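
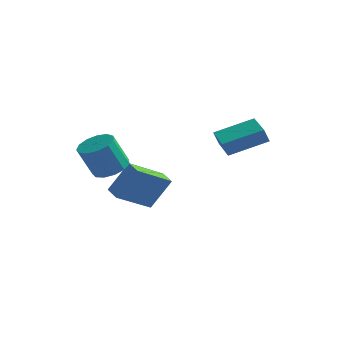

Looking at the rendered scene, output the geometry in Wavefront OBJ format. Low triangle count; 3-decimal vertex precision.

v -0.432 -0.106 -0.821
v -1.584 -1.515 0.286
v -1.106 0.538 -0.703
v -2.258 -0.871 0.403
v 0.398 0.471 0.777
v -0.754 -0.938 1.883
v -0.276 1.115 0.894
v -1.428 -0.294 2.001
v 1.836 3.025 2.39
v 1.615 2.829 3.166
v 3.506 4.096 3.138
v 3.284 3.899 3.914
v 2.736 1.681 2.306
v 2.514 1.484 3.082
v 4.405 2.751 3.054
v 4.184 2.555 3.83
v -1.906 -1.299 2.073
v -1.032 -1.224 2.411
v -1.621 -1.647 4.026
v -2.494 -1.721 3.687
v -1.251 -0.744 2.456
v -1.84 -1.167 4.071
v -1.678 -0.44 2.38
v -2.267 -0.863 3.995
v -2.177 -0.409 2.206
v -2.766 -0.831 3.821
v -2.59 -0.66 1.99
v -3.179 -1.082 3.605
v -2.786 -1.114 1.8
v -3.375 -1.536 3.415
v -2.702 -1.627 1.696
v -3.291 -2.049 3.311
v -2.366 -2.035 1.712
v -2.954 -2.457 3.327
v -1.883 -2.21 1.843
v -2.472 -2.632 3.457
v -1.407 -2.096 2.046
v -1.996 -2.518 3.661
v -1.09 -1.728 2.258
v -1.679 -2.15 3.873
f 2 4 1
f 5 2 1
f 1 4 3
f 3 5 1
f 2 8 4
f 6 2 5
f 6 8 2
f 4 8 3
f 7 5 3
f 3 8 7
f 7 6 5
f 8 6 7
f 10 12 9
f 13 10 9
f 9 12 11
f 11 13 9
f 10 16 12
f 14 10 13
f 14 16 10
f 12 16 11
f 15 13 11
f 11 16 15
f 15 14 13
f 16 14 15
f 18 17 21
f 18 21 19
f 19 21 22
f 19 22 20
f 21 17 23
f 21 23 22
f 22 23 24
f 22 24 20
f 23 17 25
f 23 25 24
f 24 25 26
f 24 26 20
f 25 17 27
f 25 27 26
f 26 27 28
f 26 28 20
f 27 17 29
f 27 29 28
f 28 29 30
f 28 30 20
f 29 17 31
f 29 31 30
f 30 31 32
f 30 32 20
f 31 17 33
f 31 33 32
f 32 33 34
f 32 34 20
f 33 17 35
f 33 35 34
f 34 35 36
f 34 36 20
f 35 17 37
f 35 37 36
f 36 37 38
f 36 38 20
f 37 17 39
f 37 39 38
f 38 39 40
f 38 40 20
f 39 17 18
f 39 18 40
f 40 18 19
f 40 19 20



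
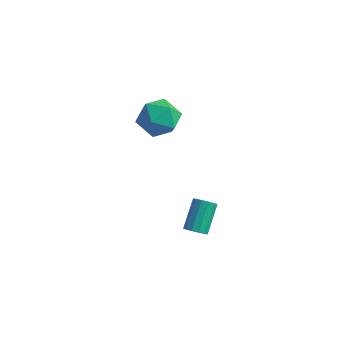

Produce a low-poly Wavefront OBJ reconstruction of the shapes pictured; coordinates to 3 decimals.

v 1.546 -3.413 -3.579
v 1.961 -3.053 -3.866
v 1.669 -1.746 -2.648
v 1.254 -2.107 -2.361
v 1.652 -2.984 -4.014
v 1.36 -1.678 -2.796
v 1.31 -3.052 -4.024
v 1.017 -1.745 -2.806
v 1.042 -3.234 -3.892
v 0.75 -1.927 -2.674
v 0.935 -3.473 -3.662
v 0.642 -2.167 -2.444
v 1.021 -3.693 -3.405
v 0.729 -2.387 -2.187
v 1.275 -3.825 -3.203
v 0.982 -2.518 -1.985
v 1.614 -3.825 -3.121
v 1.322 -2.519 -1.903
v 1.932 -3.695 -3.184
v 1.64 -2.389 -1.966
v 2.128 -3.475 -3.373
v 1.835 -2.169 -2.155
v 2.139 -3.236 -3.627
v 1.846 -1.929 -2.409
v -1.524 -1.546 3.843
v -0.484 -1.571 3.207
v -2.036 -3.289 3.073
v -0.996 -3.314 2.437
v -0.972 -3.431 3.651
v -0.656 -2.353 4.127
v -1.864 -2.507 2.153
v -1.548 -1.429 2.629
v -0.694 -2.165 2.163
v -0.142 -2.736 3.089
v -2.378 -2.124 3.191
v -1.826 -2.695 4.117
f 2 1 5
f 2 5 3
f 3 5 6
f 3 6 4
f 5 1 7
f 5 7 6
f 6 7 8
f 6 8 4
f 7 1 9
f 7 9 8
f 8 9 10
f 8 10 4
f 9 1 11
f 9 11 10
f 10 11 12
f 10 12 4
f 11 1 13
f 11 13 12
f 12 13 14
f 12 14 4
f 13 1 15
f 13 15 14
f 14 15 16
f 14 16 4
f 15 1 17
f 15 17 16
f 16 17 18
f 16 18 4
f 17 1 19
f 17 19 18
f 18 19 20
f 18 20 4
f 19 1 21
f 19 21 20
f 20 21 22
f 20 22 4
f 21 1 23
f 21 23 22
f 22 23 24
f 22 24 4
f 23 1 2
f 23 2 24
f 24 2 3
f 24 3 4
f 25 36 30
f 25 30 26
f 25 26 32
f 25 32 35
f 25 35 36
f 26 30 34
f 30 36 29
f 36 35 27
f 35 32 31
f 32 26 33
f 28 34 29
f 28 29 27
f 28 27 31
f 28 31 33
f 28 33 34
f 29 34 30
f 27 29 36
f 31 27 35
f 33 31 32
f 34 33 26



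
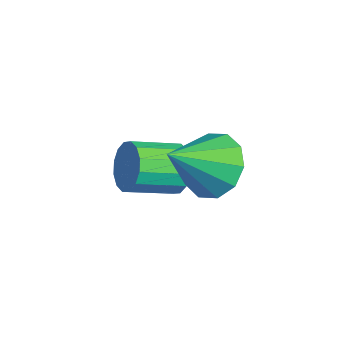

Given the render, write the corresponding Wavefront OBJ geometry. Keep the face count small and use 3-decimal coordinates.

v 2.972 3.376 0.761
v 3.809 3.812 1.243
v 2.948 1.944 2.099
v 3.268 4.068 1.508
v 2.613 4.06 1.487
v 2.095 3.791 1.189
v 1.913 3.363 0.728
v 2.135 2.94 0.279
v 2.676 2.684 0.015
v 3.331 2.693 0.035
v 3.849 2.962 0.333
v 4.031 3.39 0.795
v 0.697 3.667 -1.721
v 1.137 3.844 -1.028
v 0.763 2.409 -0.426
v 0.323 2.233 -1.119
v 0.734 3.984 -0.944
v 0.36 2.549 -0.342
v 0.321 4.039 -1.068
v -0.053 2.605 -0.466
v 0.009 3.995 -1.368
v -0.365 2.561 -0.766
v -0.119 3.863 -1.762
v -0.493 2.428 -1.16
v -0.028 3.678 -2.145
v -0.402 2.244 -1.543
v 0.257 3.491 -2.414
v -0.117 2.056 -1.812
v 0.66 3.351 -2.498
v 0.286 1.916 -1.896
v 1.073 3.295 -2.374
v 0.699 1.861 -1.772
v 1.385 3.339 -2.074
v 1.011 1.905 -1.472
v 1.513 3.472 -1.68
v 1.139 2.037 -1.078
v 1.422 3.656 -1.297
v 1.048 2.222 -0.695
f 2 1 4
f 2 4 3
f 4 1 5
f 4 5 3
f 5 1 6
f 5 6 3
f 6 1 7
f 6 7 3
f 7 1 8
f 7 8 3
f 8 1 9
f 8 9 3
f 9 1 10
f 9 10 3
f 10 1 11
f 10 11 3
f 11 1 12
f 11 12 3
f 12 1 2
f 12 2 3
f 14 13 17
f 14 17 15
f 15 17 18
f 15 18 16
f 17 13 19
f 17 19 18
f 18 19 20
f 18 20 16
f 19 13 21
f 19 21 20
f 20 21 22
f 20 22 16
f 21 13 23
f 21 23 22
f 22 23 24
f 22 24 16
f 23 13 25
f 23 25 24
f 24 25 26
f 24 26 16
f 25 13 27
f 25 27 26
f 26 27 28
f 26 28 16
f 27 13 29
f 27 29 28
f 28 29 30
f 28 30 16
f 29 13 31
f 29 31 30
f 30 31 32
f 30 32 16
f 31 13 33
f 31 33 32
f 32 33 34
f 32 34 16
f 33 13 35
f 33 35 34
f 34 35 36
f 34 36 16
f 35 13 37
f 35 37 36
f 36 37 38
f 36 38 16
f 37 13 14
f 37 14 38
f 38 14 15
f 38 15 16



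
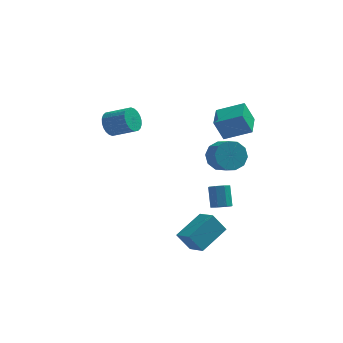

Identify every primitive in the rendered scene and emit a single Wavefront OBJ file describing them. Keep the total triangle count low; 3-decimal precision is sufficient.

v -0.604 -2.555 -3.089
v 0.087 -3.476 -2.553
v 0.608 -1.202 -2.326
v 1.299 -2.123 -1.79
v 0.121 -2.617 -4.13
v 0.812 -3.538 -3.594
v 1.333 -1.264 -3.367
v 2.024 -2.185 -2.831
v 1.802 -0.143 2.874
v 1.257 -0.145 4.109
v 1.919 1.402 2.928
v 1.374 1.4 4.163
v 3.306 -0.28 3.537
v 2.761 -0.282 4.772
v 3.423 1.265 3.591
v 2.878 1.263 4.826
v -4.416 3.389 1.758
v -3.977 3.727 1.14
v -2.705 3.289 1.803
v -3.144 2.951 2.422
v -3.999 3.976 1.346
v -2.727 3.538 2.009
v -4.084 4.136 1.615
v -2.812 3.698 2.278
v -4.22 4.182 1.905
v -2.947 3.744 2.569
v -4.385 4.107 2.174
v -3.113 3.669 2.837
v -4.555 3.923 2.379
v -3.283 3.485 3.042
v -4.704 3.658 2.489
v -3.432 3.219 3.152
v -4.809 3.351 2.488
v -3.537 2.913 3.151
v -4.855 3.051 2.377
v -3.583 2.613 3.04
v -4.833 2.802 2.171
v -3.561 2.364 2.834
v -4.748 2.642 1.902
v -3.476 2.204 2.565
v -4.613 2.596 1.611
v -3.34 2.158 2.275
v -4.447 2.671 1.343
v -3.175 2.233 2.006
v -4.277 2.855 1.138
v -3.005 2.417 1.801
v -4.128 3.121 1.028
v -2.856 2.682 1.691
v -4.023 3.427 1.029
v -2.751 2.989 1.692
v 1.719 -0.908 2.056
v 2.385 -0.976 1.368
v 2.887 -1.8 1.936
v 2.221 -1.732 2.624
v 2.576 -0.583 1.77
v 3.078 -1.408 2.338
v 2.439 -0.314 2.281
v 2.941 -1.139 2.849
v 2.028 -0.272 2.706
v 2.53 -1.097 3.274
v 1.498 -0.473 2.883
v 2 -1.297 3.451
v 1.053 -0.84 2.744
v 1.555 -1.664 3.312
v 0.862 -1.232 2.342
v 1.364 -2.057 2.91
v 0.999 -1.501 1.831
v 1.501 -2.326 2.399
v 1.41 -1.543 1.406
v 1.912 -2.368 1.974
v 1.94 -1.343 1.229
v 2.442 -2.167 1.797
v 1.74 -1.183 -1.74
v 2.277 -0.924 -1.867
v 2.138 -0.118 -0.806
v 1.6 -0.377 -0.68
v 1.921 -0.709 -2.078
v 1.782 0.098 -1.017
v 1.458 -0.771 -2.091
v 1.319 0.036 -1.03
v 1.161 -1.075 -1.899
v 1.021 -0.268 -0.838
v 1.202 -1.442 -1.614
v 1.063 -0.636 -0.553
v 1.558 -1.658 -1.403
v 1.419 -0.851 -0.342
v 2.021 -1.596 -1.39
v 1.882 -0.789 -0.329
v 2.319 -1.292 -1.582
v 2.179 -0.485 -0.521
f 2 4 1
f 5 2 1
f 1 4 3
f 3 5 1
f 2 8 4
f 6 2 5
f 6 8 2
f 4 8 3
f 7 5 3
f 3 8 7
f 7 6 5
f 8 6 7
f 10 12 9
f 13 10 9
f 9 12 11
f 11 13 9
f 10 16 12
f 14 10 13
f 14 16 10
f 12 16 11
f 15 13 11
f 11 16 15
f 15 14 13
f 16 14 15
f 18 17 21
f 18 21 19
f 19 21 22
f 19 22 20
f 21 17 23
f 21 23 22
f 22 23 24
f 22 24 20
f 23 17 25
f 23 25 24
f 24 25 26
f 24 26 20
f 25 17 27
f 25 27 26
f 26 27 28
f 26 28 20
f 27 17 29
f 27 29 28
f 28 29 30
f 28 30 20
f 29 17 31
f 29 31 30
f 30 31 32
f 30 32 20
f 31 17 33
f 31 33 32
f 32 33 34
f 32 34 20
f 33 17 35
f 33 35 34
f 34 35 36
f 34 36 20
f 35 17 37
f 35 37 36
f 36 37 38
f 36 38 20
f 37 17 39
f 37 39 38
f 38 39 40
f 38 40 20
f 39 17 41
f 39 41 40
f 40 41 42
f 40 42 20
f 41 17 43
f 41 43 42
f 42 43 44
f 42 44 20
f 43 17 45
f 43 45 44
f 44 45 46
f 44 46 20
f 45 17 47
f 45 47 46
f 46 47 48
f 46 48 20
f 47 17 49
f 47 49 48
f 48 49 50
f 48 50 20
f 49 17 18
f 49 18 50
f 50 18 19
f 50 19 20
f 52 51 55
f 52 55 53
f 53 55 56
f 53 56 54
f 55 51 57
f 55 57 56
f 56 57 58
f 56 58 54
f 57 51 59
f 57 59 58
f 58 59 60
f 58 60 54
f 59 51 61
f 59 61 60
f 60 61 62
f 60 62 54
f 61 51 63
f 61 63 62
f 62 63 64
f 62 64 54
f 63 51 65
f 63 65 64
f 64 65 66
f 64 66 54
f 65 51 67
f 65 67 66
f 66 67 68
f 66 68 54
f 67 51 69
f 67 69 68
f 68 69 70
f 68 70 54
f 69 51 71
f 69 71 70
f 70 71 72
f 70 72 54
f 71 51 52
f 71 52 72
f 72 52 53
f 72 53 54
f 74 73 77
f 74 77 75
f 75 77 78
f 75 78 76
f 77 73 79
f 77 79 78
f 78 79 80
f 78 80 76
f 79 73 81
f 79 81 80
f 80 81 82
f 80 82 76
f 81 73 83
f 81 83 82
f 82 83 84
f 82 84 76
f 83 73 85
f 83 85 84
f 84 85 86
f 84 86 76
f 85 73 87
f 85 87 86
f 86 87 88
f 86 88 76
f 87 73 89
f 87 89 88
f 88 89 90
f 88 90 76
f 89 73 74
f 89 74 90
f 90 74 75
f 90 75 76



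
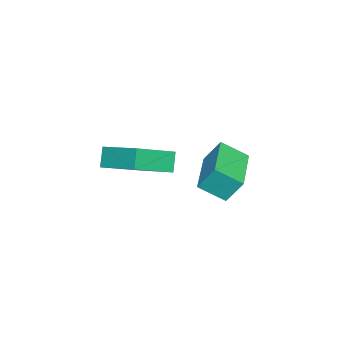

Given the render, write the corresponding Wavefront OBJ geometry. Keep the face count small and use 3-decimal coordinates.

v -0.437 -0.643 -2.281
v 0.956 -1.581 -1.481
v 0.225 0.827 -1.712
v 1.619 -0.111 -0.912
v 0.041 -0.569 -3.028
v 1.435 -1.507 -2.228
v 0.704 0.901 -2.459
v 2.097 -0.037 -1.659
v 1.162 3.123 -1.756
v 1.367 2.198 -1.14
v 1.075 3.689 -0.877
v 1.28 2.764 -0.261
v 3.22 3.536 -1.819
v 3.425 2.611 -1.203
v 3.133 4.102 -0.94
v 3.338 3.177 -0.324
f 2 4 1
f 5 2 1
f 1 4 3
f 3 5 1
f 2 8 4
f 6 2 5
f 6 8 2
f 4 8 3
f 7 5 3
f 3 8 7
f 7 6 5
f 8 6 7
f 10 12 9
f 13 10 9
f 9 12 11
f 11 13 9
f 10 16 12
f 14 10 13
f 14 16 10
f 12 16 11
f 15 13 11
f 11 16 15
f 15 14 13
f 16 14 15



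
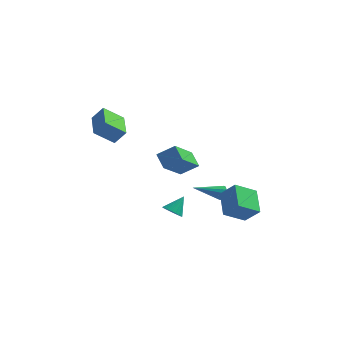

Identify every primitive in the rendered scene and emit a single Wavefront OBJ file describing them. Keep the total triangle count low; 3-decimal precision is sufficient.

v 3.152 -0.701 -3.679
v 4.059 -0.867 -2.748
v 2.532 0.662 -2.832
v 3.439 0.496 -1.902
v 4.121 0.224 -4.458
v 5.028 0.058 -3.528
v 3.501 1.587 -3.612
v 4.408 1.421 -2.681
v 2.48 1.28 -3.112
v 2.765 1.116 -2.721
v 1.06 0.34 -2.468
v 2.642 1.361 -2.635
v 2.468 1.58 -2.7
v 2.297 1.704 -2.895
v 2.185 1.693 -3.16
v 2.166 1.551 -3.409
v 2.247 1.322 -3.563
v 2.402 1.081 -3.575
v 2.582 0.902 -3.439
v 2.729 0.843 -3.199
v 2.797 0.923 -2.932
v 0.112 -0.431 -4.16
v 0.486 -0.917 -3.945
v 0.548 0.311 -3.24
v 0.649 -0.795 -4.122
v 0.72 -0.609 -4.305
v 0.685 -0.393 -4.463
v 0.551 -0.183 -4.569
v 0.341 -0.016 -4.604
v 0.092 0.079 -4.562
v -0.154 0.086 -4.451
v -0.354 0.003 -4.289
v -0.474 -0.155 -4.105
v -0.492 -0.36 -3.93
v -0.406 -0.578 -3.795
v -0.231 -0.77 -3.723
v 0.004 -0.904 -3.727
v 0.257 -0.956 -3.805
v -2.373 -2.664 1.892
v -3.348 -3.245 2.762
v -3.132 -0.987 2.163
v -4.106 -1.568 3.032
v -1.754 -2.512 2.688
v -2.728 -3.093 3.557
v -2.512 -0.835 2.958
v -3.487 -1.416 3.828
v -0.431 1.381 -1.1
v -0.823 -0.34 0.163
v 0.55 1.661 -0.413
v 0.157 -0.059 0.85
v 0.203 0.759 -1.75
v -0.19 -0.961 -0.487
v 1.183 1.04 -1.063
v 0.791 -0.681 0.2
f 2 4 1
f 5 2 1
f 1 4 3
f 3 5 1
f 2 8 4
f 6 2 5
f 6 8 2
f 4 8 3
f 7 5 3
f 3 8 7
f 7 6 5
f 8 6 7
f 10 9 12
f 10 12 11
f 12 9 13
f 12 13 11
f 13 9 14
f 13 14 11
f 14 9 15
f 14 15 11
f 15 9 16
f 15 16 11
f 16 9 17
f 16 17 11
f 17 9 18
f 17 18 11
f 18 9 19
f 18 19 11
f 19 9 20
f 19 20 11
f 20 9 21
f 20 21 11
f 21 9 10
f 21 10 11
f 23 22 25
f 23 25 24
f 25 22 26
f 25 26 24
f 26 22 27
f 26 27 24
f 27 22 28
f 27 28 24
f 28 22 29
f 28 29 24
f 29 22 30
f 29 30 24
f 30 22 31
f 30 31 24
f 31 22 32
f 31 32 24
f 32 22 33
f 32 33 24
f 33 22 34
f 33 34 24
f 34 22 35
f 34 35 24
f 35 22 36
f 35 36 24
f 36 22 37
f 36 37 24
f 37 22 38
f 37 38 24
f 38 22 23
f 38 23 24
f 40 42 39
f 43 40 39
f 39 42 41
f 41 43 39
f 40 46 42
f 44 40 43
f 44 46 40
f 42 46 41
f 45 43 41
f 41 46 45
f 45 44 43
f 46 44 45
f 48 50 47
f 51 48 47
f 47 50 49
f 49 51 47
f 48 54 50
f 52 48 51
f 52 54 48
f 50 54 49
f 53 51 49
f 49 54 53
f 53 52 51
f 54 52 53



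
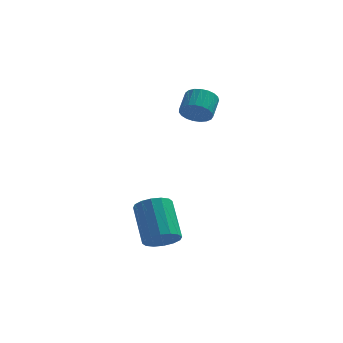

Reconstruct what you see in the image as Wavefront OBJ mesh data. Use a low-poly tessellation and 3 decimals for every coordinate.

v -0.896 0.376 0.614
v -0.369 0.022 0.995
v -0.158 0.95 1.566
v -0.684 1.304 1.186
v -0.211 0.133 0.755
v 0 1.061 1.327
v -0.171 0.287 0.492
v 0.04 1.215 1.063
v -0.257 0.456 0.249
v -0.046 1.384 0.82
v -0.453 0.611 0.07
v -0.242 1.539 0.641
v -0.726 0.725 -0.016
v -0.514 1.653 0.556
v -1.028 0.779 0.008
v -0.816 1.707 0.58
v -1.307 0.764 0.137
v -1.096 1.692 0.708
v -1.515 0.681 0.348
v -1.304 1.609 0.919
v -1.616 0.546 0.605
v -1.405 1.474 1.176
v -1.592 0.381 0.864
v -1.381 1.309 1.435
v -1.448 0.215 1.079
v -1.237 1.143 1.651
v -1.209 0.078 1.215
v -0.998 1.005 1.786
v -0.915 -0.009 1.246
v -0.704 0.919 1.818
v -0.618 -0.028 1.168
v -0.407 0.9 1.74
v -2.026 -4.466 -4.464
v -1.361 -4.638 -4.036
v -1.828 -3.185 -2.728
v -2.494 -3.014 -3.156
v -1.239 -4.348 -4.314
v -1.706 -2.896 -3.006
v -1.329 -4.091 -4.632
v -1.796 -2.638 -3.324
v -1.605 -3.933 -4.905
v -2.073 -2.481 -3.597
v -1.995 -3.919 -5.06
v -2.462 -2.466 -3.752
v -2.392 -4.051 -5.056
v -2.86 -2.599 -3.747
v -2.692 -4.295 -4.892
v -3.159 -2.842 -3.584
v -2.814 -4.584 -4.614
v -3.281 -3.132 -3.306
v -2.724 -4.842 -4.296
v -3.191 -3.389 -2.988
v -2.447 -4.999 -4.023
v -2.915 -3.547 -2.715
v -2.058 -5.014 -3.868
v -2.525 -3.561 -2.56
v -1.66 -4.881 -3.873
v -2.128 -3.429 -2.564
f 2 1 5
f 2 5 3
f 3 5 6
f 3 6 4
f 5 1 7
f 5 7 6
f 6 7 8
f 6 8 4
f 7 1 9
f 7 9 8
f 8 9 10
f 8 10 4
f 9 1 11
f 9 11 10
f 10 11 12
f 10 12 4
f 11 1 13
f 11 13 12
f 12 13 14
f 12 14 4
f 13 1 15
f 13 15 14
f 14 15 16
f 14 16 4
f 15 1 17
f 15 17 16
f 16 17 18
f 16 18 4
f 17 1 19
f 17 19 18
f 18 19 20
f 18 20 4
f 19 1 21
f 19 21 20
f 20 21 22
f 20 22 4
f 21 1 23
f 21 23 22
f 22 23 24
f 22 24 4
f 23 1 25
f 23 25 24
f 24 25 26
f 24 26 4
f 25 1 27
f 25 27 26
f 26 27 28
f 26 28 4
f 27 1 29
f 27 29 28
f 28 29 30
f 28 30 4
f 29 1 31
f 29 31 30
f 30 31 32
f 30 32 4
f 31 1 2
f 31 2 32
f 32 2 3
f 32 3 4
f 34 33 37
f 34 37 35
f 35 37 38
f 35 38 36
f 37 33 39
f 37 39 38
f 38 39 40
f 38 40 36
f 39 33 41
f 39 41 40
f 40 41 42
f 40 42 36
f 41 33 43
f 41 43 42
f 42 43 44
f 42 44 36
f 43 33 45
f 43 45 44
f 44 45 46
f 44 46 36
f 45 33 47
f 45 47 46
f 46 47 48
f 46 48 36
f 47 33 49
f 47 49 48
f 48 49 50
f 48 50 36
f 49 33 51
f 49 51 50
f 50 51 52
f 50 52 36
f 51 33 53
f 51 53 52
f 52 53 54
f 52 54 36
f 53 33 55
f 53 55 54
f 54 55 56
f 54 56 36
f 55 33 57
f 55 57 56
f 56 57 58
f 56 58 36
f 57 33 34
f 57 34 58
f 58 34 35
f 58 35 36



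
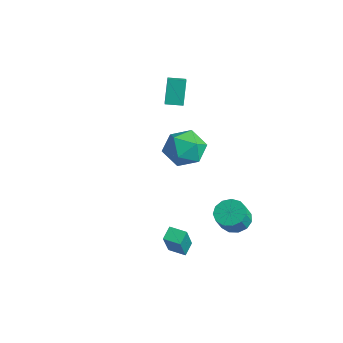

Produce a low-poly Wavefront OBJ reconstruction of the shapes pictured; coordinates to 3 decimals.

v 0.561 -1.149 1.091
v 1.722 -0.926 1.292
v 0.918 -3.054 1.148
v 2.079 -2.831 1.349
v 1.266 -2.581 2.193
v 1.045 -1.403 2.158
v 1.595 -2.577 0.282
v 1.374 -1.399 0.247
v 2.361 -1.808 0.792
v 2.157 -1.811 1.973
v 0.483 -2.169 0.467
v 0.279 -2.172 1.648
v 3.57 -4.628 -3.012
v 3.225 -4.044 -2.588
v 2.726 -3.798 -4.843
v 2.381 -3.214 -4.419
v 4.319 -4.106 -3.121
v 3.974 -3.522 -2.697
v 3.475 -3.276 -4.952
v 3.13 -2.692 -4.528
v -2.829 -0.569 1.593
v -3.365 -0.062 2.978
v -2.297 0.214 1.512
v -2.834 0.721 2.897
v -2.126 -1.001 2.023
v -2.663 -0.494 3.408
v -1.595 -0.218 1.942
v -2.131 0.289 3.327
v 3.165 -0.146 -3.778
v 3.874 -0.432 -4.17
v 4.205 -1.001 -3.154
v 3.495 -0.714 -2.762
v 3.992 -0.007 -3.969
v 4.322 -0.576 -2.954
v 3.846 0.375 -3.708
v 4.177 -0.194 -2.693
v 3.484 0.591 -3.469
v 3.815 0.022 -2.454
v 3.021 0.573 -3.328
v 3.352 0.005 -2.313
v 2.603 0.328 -3.33
v 2.934 -0.241 -2.314
v 2.364 -0.068 -3.474
v 2.695 -0.637 -2.458
v 2.379 -0.489 -3.714
v 2.709 -1.058 -2.699
v 2.643 -0.8 -3.975
v 2.974 -1.369 -2.959
v 3.073 -0.904 -4.173
v 3.404 -1.473 -3.157
v 3.532 -0.767 -4.245
v 3.863 -1.336 -3.23
f 1 12 6
f 1 6 2
f 1 2 8
f 1 8 11
f 1 11 12
f 2 6 10
f 6 12 5
f 12 11 3
f 11 8 7
f 8 2 9
f 4 10 5
f 4 5 3
f 4 3 7
f 4 7 9
f 4 9 10
f 5 10 6
f 3 5 12
f 7 3 11
f 9 7 8
f 10 9 2
f 14 16 13
f 17 14 13
f 13 16 15
f 15 17 13
f 14 20 16
f 18 14 17
f 18 20 14
f 16 20 15
f 19 17 15
f 15 20 19
f 19 18 17
f 20 18 19
f 22 24 21
f 25 22 21
f 21 24 23
f 23 25 21
f 22 28 24
f 26 22 25
f 26 28 22
f 24 28 23
f 27 25 23
f 23 28 27
f 27 26 25
f 28 26 27
f 30 29 33
f 30 33 31
f 31 33 34
f 31 34 32
f 33 29 35
f 33 35 34
f 34 35 36
f 34 36 32
f 35 29 37
f 35 37 36
f 36 37 38
f 36 38 32
f 37 29 39
f 37 39 38
f 38 39 40
f 38 40 32
f 39 29 41
f 39 41 40
f 40 41 42
f 40 42 32
f 41 29 43
f 41 43 42
f 42 43 44
f 42 44 32
f 43 29 45
f 43 45 44
f 44 45 46
f 44 46 32
f 45 29 47
f 45 47 46
f 46 47 48
f 46 48 32
f 47 29 49
f 47 49 48
f 48 49 50
f 48 50 32
f 49 29 51
f 49 51 50
f 50 51 52
f 50 52 32
f 51 29 30
f 51 30 52
f 52 30 31
f 52 31 32



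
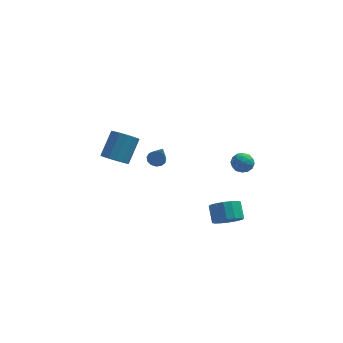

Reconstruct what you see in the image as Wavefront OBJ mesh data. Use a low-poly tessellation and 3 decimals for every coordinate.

v -2.896 0.367 1.362
v -2.296 0.587 0.865
v -1.704 1.673 2.06
v -2.304 1.453 2.558
v -2.61 0.852 0.78
v -2.018 1.938 1.975
v -3 0.987 0.851
v -2.409 2.073 2.047
v -3.363 0.955 1.059
v -2.771 2.041 2.255
v -3.6 0.766 1.348
v -3.009 1.852 2.544
v -3.649 0.47 1.641
v -3.058 1.556 2.837
v -3.496 0.147 1.86
v -2.904 1.233 3.055
v -3.182 -0.118 1.945
v -2.59 0.968 3.14
v -2.791 -0.253 1.873
v -2.2 0.833 3.069
v -2.429 -0.221 1.665
v -1.837 0.865 2.861
v -2.191 -0.032 1.376
v -1.6 1.054 2.572
v -2.142 0.264 1.083
v -1.551 1.35 2.279
v 3.078 -3.73 -0.351
v 3.41 -4.201 0.274
v 3.254 -3.382 0.975
v 2.922 -2.91 0.351
v 3.752 -3.987 0.099
v 3.596 -3.167 0.8
v 3.913 -3.703 -0.197
v 3.758 -2.884 0.505
v 3.851 -3.427 -0.533
v 3.695 -2.607 0.168
v 3.581 -3.232 -0.821
v 3.426 -2.412 -0.119
v 3.177 -3.17 -0.983
v 3.021 -2.35 -0.281
v 2.746 -3.258 -0.975
v 2.59 -2.439 -0.274
v 2.404 -3.473 -0.8
v 2.248 -2.653 -0.099
v 2.242 -3.756 -0.505
v 2.087 -2.937 0.197
v 2.305 -4.033 -0.168
v 2.149 -3.213 0.533
v 2.574 -4.228 0.119
v 2.419 -3.408 0.821
v 2.979 -4.29 0.281
v 2.823 -3.47 0.983
v -0.62 4.274 -1.814
v -0.118 4.101 -2.022
v -0.26 3.506 -0.306
v -0.066 4.388 -1.888
v -0.19 4.639 -1.73
v -0.45 4.774 -1.599
v -0.765 4.751 -1.537
v -1.033 4.576 -1.562
v -1.17 4.305 -1.667
v -1.132 4.024 -1.819
v -0.932 3.823 -1.969
v -0.632 3.765 -2.07
v -0.329 3.869 -2.09
v 3.231 -2.102 3.108
v 3.614 -1.732 3.502
v 4.106 -2.548 2.678
v 4.489 -2.178 3.072
v 4.118 -2.662 3.33
v 3.577 -2.387 3.596
v 4.143 -1.893 2.584
v 3.602 -1.618 2.85
v 4.177 -1.603 3.179
v 4.162 -2.078 3.64
v 3.558 -2.202 2.54
v 3.543 -2.677 3.001
v 3.346 -1.878 3.343
v 4.374 -2.402 2.837
v 4.156 -2.687 2.989
v 4.381 -2.469 3.221
v 3.324 -2.263 3.398
v 3.549 -2.045 3.63
v 3.845 -2.592 3.528
v 4.171 -2.235 2.55
v 4.396 -2.017 2.782
v 3.339 -1.811 2.959
v 3.564 -1.593 3.191
v 3.875 -1.688 2.652
v 3.902 -1.585 3.384
v 4.416 -1.846 3.132
v 4.213 -1.679 2.845
v 3.895 -1.517 3.001
v 3.893 -1.864 3.655
v 4.407 -2.126 3.403
v 4.189 -2.411 3.554
v 3.871 -2.249 3.71
v 4.224 -1.788 3.465
v 3.313 -2.154 2.777
v 3.827 -2.416 2.525
v 3.849 -2.031 2.47
v 3.531 -1.869 2.626
v 3.304 -2.434 3.048
v 3.818 -2.695 2.796
v 3.825 -2.763 3.179
v 3.507 -2.601 3.335
v 3.496 -2.492 2.715
f 2 1 5
f 2 5 3
f 3 5 6
f 3 6 4
f 5 1 7
f 5 7 6
f 6 7 8
f 6 8 4
f 7 1 9
f 7 9 8
f 8 9 10
f 8 10 4
f 9 1 11
f 9 11 10
f 10 11 12
f 10 12 4
f 11 1 13
f 11 13 12
f 12 13 14
f 12 14 4
f 13 1 15
f 13 15 14
f 14 15 16
f 14 16 4
f 15 1 17
f 15 17 16
f 16 17 18
f 16 18 4
f 17 1 19
f 17 19 18
f 18 19 20
f 18 20 4
f 19 1 21
f 19 21 20
f 20 21 22
f 20 22 4
f 21 1 23
f 21 23 22
f 22 23 24
f 22 24 4
f 23 1 25
f 23 25 24
f 24 25 26
f 24 26 4
f 25 1 2
f 25 2 26
f 26 2 3
f 26 3 4
f 28 27 31
f 28 31 29
f 29 31 32
f 29 32 30
f 31 27 33
f 31 33 32
f 32 33 34
f 32 34 30
f 33 27 35
f 33 35 34
f 34 35 36
f 34 36 30
f 35 27 37
f 35 37 36
f 36 37 38
f 36 38 30
f 37 27 39
f 37 39 38
f 38 39 40
f 38 40 30
f 39 27 41
f 39 41 40
f 40 41 42
f 40 42 30
f 41 27 43
f 41 43 42
f 42 43 44
f 42 44 30
f 43 27 45
f 43 45 44
f 44 45 46
f 44 46 30
f 45 27 47
f 45 47 46
f 46 47 48
f 46 48 30
f 47 27 49
f 47 49 48
f 48 49 50
f 48 50 30
f 49 27 51
f 49 51 50
f 50 51 52
f 50 52 30
f 51 27 28
f 51 28 52
f 52 28 29
f 52 29 30
f 54 53 56
f 54 56 55
f 56 53 57
f 56 57 55
f 57 53 58
f 57 58 55
f 58 53 59
f 58 59 55
f 59 53 60
f 59 60 55
f 60 53 61
f 60 61 55
f 61 53 62
f 61 62 55
f 62 53 63
f 62 63 55
f 63 53 64
f 63 64 55
f 64 53 65
f 64 65 55
f 65 53 54
f 65 54 55
f 66 103 82
f 103 77 106
f 82 106 71
f 103 106 82
f 66 82 78
f 82 71 83
f 78 83 67
f 82 83 78
f 66 78 87
f 78 67 88
f 87 88 73
f 78 88 87
f 66 87 99
f 87 73 102
f 99 102 76
f 87 102 99
f 66 99 103
f 99 76 107
f 103 107 77
f 99 107 103
f 67 83 94
f 83 71 97
f 94 97 75
f 83 97 94
f 71 106 84
f 106 77 105
f 84 105 70
f 106 105 84
f 77 107 104
f 107 76 100
f 104 100 68
f 107 100 104
f 76 102 101
f 102 73 89
f 101 89 72
f 102 89 101
f 73 88 93
f 88 67 90
f 93 90 74
f 88 90 93
f 69 95 81
f 95 75 96
f 81 96 70
f 95 96 81
f 69 81 79
f 81 70 80
f 79 80 68
f 81 80 79
f 69 79 86
f 79 68 85
f 86 85 72
f 79 85 86
f 69 86 91
f 86 72 92
f 91 92 74
f 86 92 91
f 69 91 95
f 91 74 98
f 95 98 75
f 91 98 95
f 70 96 84
f 96 75 97
f 84 97 71
f 96 97 84
f 68 80 104
f 80 70 105
f 104 105 77
f 80 105 104
f 72 85 101
f 85 68 100
f 101 100 76
f 85 100 101
f 74 92 93
f 92 72 89
f 93 89 73
f 92 89 93
f 75 98 94
f 98 74 90
f 94 90 67
f 98 90 94



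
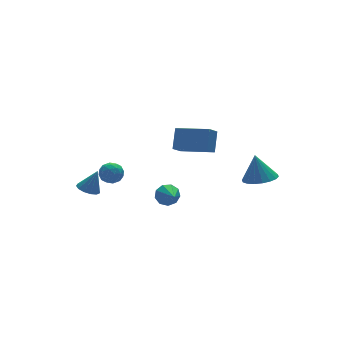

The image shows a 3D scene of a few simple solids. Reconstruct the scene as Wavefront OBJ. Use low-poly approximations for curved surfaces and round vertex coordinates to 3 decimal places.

v 3.561 -3.115 -0.875
v 4.279 -2.501 -1.047
v 3.499 -2.625 0.615
v 3.932 -2.269 -1.138
v 3.511 -2.205 -1.176
v 3.101 -2.32 -1.155
v 2.781 -2.594 -1.079
v 2.616 -2.97 -0.962
v 2.638 -3.375 -0.828
v 2.843 -3.728 -0.703
v 3.19 -3.961 -0.613
v 3.61 -4.025 -0.574
v 4.021 -3.909 -0.595
v 4.341 -3.636 -0.671
v 4.506 -3.26 -0.788
v 4.484 -2.855 -0.922
v -2.852 4.022 -3.995
v -2.281 4.322 -4.238
v -2.288 3.978 -2.725
v -2.515 4.61 -4.124
v -2.857 4.712 -3.968
v -3.197 4.595 -3.821
v -3.428 4.295 -3.729
v -3.476 3.91 -3.721
v -3.326 3.56 -3.8
v -3.026 3.357 -3.941
v -2.67 3.365 -4.099
v -2.373 3.582 -4.223
v -2.228 3.939 -4.276
v 0.683 1.638 -4.175
v 1.024 1.28 -4.685
v 0.417 0.342 -3.445
v 1.336 1.412 -4.337
v 1.343 1.649 -3.913
v 1.041 1.881 -3.612
v 0.571 1.999 -3.574
v 0.154 1.948 -3.817
v -0.016 1.752 -4.227
v 0.141 1.502 -4.613
v 0.552 1.316 -4.794
v 1.563 -1.877 1.004
v 0.927 -2.217 1.575
v 0.386 -0.38 0.583
v -0.25 -0.72 1.153
v 2.09 -1.18 2.007
v 1.454 -1.52 2.577
v 0.913 0.317 1.585
v 0.277 -0.023 2.156
v -2.563 3.131 -1.962
v -1.908 3.441 -1.935
v -2.132 2.279 -2.645
v -1.477 2.589 -2.618
v -1.757 2.28 -2.024
v -2.023 2.807 -1.602
v -2.017 2.913 -2.978
v -2.283 3.44 -2.556
v -1.57 3.306 -2.563
v -1.409 2.915 -1.973
v -2.631 2.805 -2.607
v -2.47 2.414 -2.017
v -2.273 3.361 -1.889
v -1.767 2.359 -2.691
v -1.931 2.178 -2.342
v -1.546 2.36 -2.326
v -2.341 2.988 -1.693
v -1.956 3.17 -1.677
v -1.867 2.488 -1.729
v -2.084 2.55 -2.903
v -1.699 2.732 -2.887
v -2.494 3.36 -2.254
v -2.109 3.542 -2.238
v -2.173 3.232 -2.851
v -1.69 3.464 -2.242
v -1.436 2.963 -2.643
v -1.754 3.153 -2.855
v -1.91 3.463 -2.607
v -1.595 3.234 -1.895
v -1.342 2.733 -2.297
v -1.506 2.552 -1.948
v -1.663 2.861 -1.7
v -1.397 3.155 -2.264
v -2.698 2.987 -2.283
v -2.445 2.486 -2.685
v -2.377 2.859 -2.88
v -2.534 3.168 -2.632
v -2.604 2.757 -1.937
v -2.35 2.256 -2.338
v -2.13 2.257 -1.973
v -2.286 2.567 -1.725
v -2.643 2.565 -2.316
f 2 1 4
f 2 4 3
f 4 1 5
f 4 5 3
f 5 1 6
f 5 6 3
f 6 1 7
f 6 7 3
f 7 1 8
f 7 8 3
f 8 1 9
f 8 9 3
f 9 1 10
f 9 10 3
f 10 1 11
f 10 11 3
f 11 1 12
f 11 12 3
f 12 1 13
f 12 13 3
f 13 1 14
f 13 14 3
f 14 1 15
f 14 15 3
f 15 1 16
f 15 16 3
f 16 1 2
f 16 2 3
f 18 17 20
f 18 20 19
f 20 17 21
f 20 21 19
f 21 17 22
f 21 22 19
f 22 17 23
f 22 23 19
f 23 17 24
f 23 24 19
f 24 17 25
f 24 25 19
f 25 17 26
f 25 26 19
f 26 17 27
f 26 27 19
f 27 17 28
f 27 28 19
f 28 17 29
f 28 29 19
f 29 17 18
f 29 18 19
f 31 30 33
f 31 33 32
f 33 30 34
f 33 34 32
f 34 30 35
f 34 35 32
f 35 30 36
f 35 36 32
f 36 30 37
f 36 37 32
f 37 30 38
f 37 38 32
f 38 30 39
f 38 39 32
f 39 30 40
f 39 40 32
f 40 30 31
f 40 31 32
f 42 44 41
f 45 42 41
f 41 44 43
f 43 45 41
f 42 48 44
f 46 42 45
f 46 48 42
f 44 48 43
f 47 45 43
f 43 48 47
f 47 46 45
f 48 46 47
f 49 86 65
f 86 60 89
f 65 89 54
f 86 89 65
f 49 65 61
f 65 54 66
f 61 66 50
f 65 66 61
f 49 61 70
f 61 50 71
f 70 71 56
f 61 71 70
f 49 70 82
f 70 56 85
f 82 85 59
f 70 85 82
f 49 82 86
f 82 59 90
f 86 90 60
f 82 90 86
f 50 66 77
f 66 54 80
f 77 80 58
f 66 80 77
f 54 89 67
f 89 60 88
f 67 88 53
f 89 88 67
f 60 90 87
f 90 59 83
f 87 83 51
f 90 83 87
f 59 85 84
f 85 56 72
f 84 72 55
f 85 72 84
f 56 71 76
f 71 50 73
f 76 73 57
f 71 73 76
f 52 78 64
f 78 58 79
f 64 79 53
f 78 79 64
f 52 64 62
f 64 53 63
f 62 63 51
f 64 63 62
f 52 62 69
f 62 51 68
f 69 68 55
f 62 68 69
f 52 69 74
f 69 55 75
f 74 75 57
f 69 75 74
f 52 74 78
f 74 57 81
f 78 81 58
f 74 81 78
f 53 79 67
f 79 58 80
f 67 80 54
f 79 80 67
f 51 63 87
f 63 53 88
f 87 88 60
f 63 88 87
f 55 68 84
f 68 51 83
f 84 83 59
f 68 83 84
f 57 75 76
f 75 55 72
f 76 72 56
f 75 72 76
f 58 81 77
f 81 57 73
f 77 73 50
f 81 73 77



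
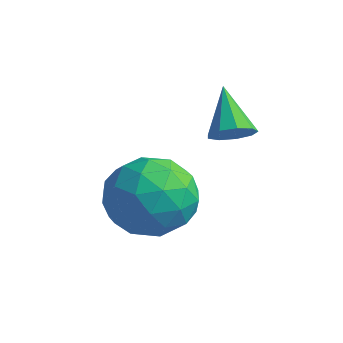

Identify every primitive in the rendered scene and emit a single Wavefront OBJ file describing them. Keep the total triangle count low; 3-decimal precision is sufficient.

v -0.307 2.572 3.265
v 0.064 2.351 3.71
v -1.213 3.168 4.315
v 0.189 2.74 3.597
v 0.082 3.051 3.329
v -0.207 3.138 3.031
v -0.542 2.96 2.842
v -0.768 2.6 2.851
v -0.777 2.228 3.054
v -0.567 2.017 3.355
v -0.235 2.065 3.614
v -1.799 0.865 2.209
v -1.227 1.256 1.192
v -0.373 -0.496 2.488
v 0.199 -0.105 1.471
v 0.159 0.614 2.469
v -0.723 1.454 2.297
v -0.877 -0.694 1.383
v -1.759 0.146 1.211
v -0.658 0.292 0.682
v -0.017 1.1 1.353
v -1.583 -0.34 2.327
v -0.942 0.468 2.998
v -1.638 1.18 1.676
v 0.038 -0.42 2.004
v 0.015 0.002 2.59
v 0.351 0.232 1.992
v -1.342 1.297 2.325
v -1.006 1.526 1.728
v -0.191 1.149 2.478
v -0.594 -0.766 1.952
v -0.258 -0.537 1.355
v -1.951 0.528 1.688
v -1.615 0.758 1.09
v -1.409 -0.389 1.202
v -0.968 0.843 0.779
v -0.129 0.043 0.942
v -0.762 -0.303 0.891
v -1.28 0.191 0.79
v -0.591 1.318 1.173
v 0.247 0.518 1.336
v 0.224 0.941 1.923
v -0.295 1.435 1.822
v -0.257 0.752 0.873
v -1.847 0.242 2.344
v -1.009 -0.558 2.507
v -1.305 -0.675 1.858
v -1.824 -0.181 1.757
v -1.471 0.717 2.738
v -0.632 -0.083 2.901
v -0.32 0.569 2.89
v -0.838 1.063 2.789
v -1.343 0.008 2.807
f 2 1 4
f 2 4 3
f 4 1 5
f 4 5 3
f 5 1 6
f 5 6 3
f 6 1 7
f 6 7 3
f 7 1 8
f 7 8 3
f 8 1 9
f 8 9 3
f 9 1 10
f 9 10 3
f 10 1 11
f 10 11 3
f 11 1 2
f 11 2 3
f 12 49 28
f 49 23 52
f 28 52 17
f 49 52 28
f 12 28 24
f 28 17 29
f 24 29 13
f 28 29 24
f 12 24 33
f 24 13 34
f 33 34 19
f 24 34 33
f 12 33 45
f 33 19 48
f 45 48 22
f 33 48 45
f 12 45 49
f 45 22 53
f 49 53 23
f 45 53 49
f 13 29 40
f 29 17 43
f 40 43 21
f 29 43 40
f 17 52 30
f 52 23 51
f 30 51 16
f 52 51 30
f 23 53 50
f 53 22 46
f 50 46 14
f 53 46 50
f 22 48 47
f 48 19 35
f 47 35 18
f 48 35 47
f 19 34 39
f 34 13 36
f 39 36 20
f 34 36 39
f 15 41 27
f 41 21 42
f 27 42 16
f 41 42 27
f 15 27 25
f 27 16 26
f 25 26 14
f 27 26 25
f 15 25 32
f 25 14 31
f 32 31 18
f 25 31 32
f 15 32 37
f 32 18 38
f 37 38 20
f 32 38 37
f 15 37 41
f 37 20 44
f 41 44 21
f 37 44 41
f 16 42 30
f 42 21 43
f 30 43 17
f 42 43 30
f 14 26 50
f 26 16 51
f 50 51 23
f 26 51 50
f 18 31 47
f 31 14 46
f 47 46 22
f 31 46 47
f 20 38 39
f 38 18 35
f 39 35 19
f 38 35 39
f 21 44 40
f 44 20 36
f 40 36 13
f 44 36 40



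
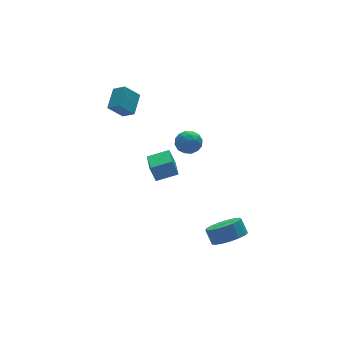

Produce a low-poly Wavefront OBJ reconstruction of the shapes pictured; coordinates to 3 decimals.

v -4.382 3.139 3.905
v -3.453 4.138 4.527
v -4.769 3.822 3.387
v -3.839 4.821 4.01
v -3.521 2.919 2.97
v -2.591 3.918 3.593
v -3.907 3.602 2.453
v -2.978 4.601 3.075
v -2.14 0.329 1.036
v -1.558 0.915 0.874
v -1.342 -0.195 2.006
v -0.76 0.391 1.844
v -1.491 0.61 2.199
v -1.985 0.933 1.599
v -0.915 -0.213 1.281
v -1.409 0.11 0.681
v -0.802 0.58 1.026
v -1.158 1.089 1.593
v -1.742 -0.369 1.287
v -2.098 0.14 1.854
v -1.919 0.668 0.87
v -0.981 0.052 2.01
v -1.411 0.181 2.219
v -1.069 0.525 2.124
v -2.17 0.679 1.296
v -1.828 1.023 1.201
v -1.789 0.844 1.98
v -1.072 -0.303 1.679
v -0.73 0.041 1.584
v -1.831 0.195 0.756
v -1.489 0.539 0.661
v -1.111 -0.124 0.9
v -1.133 0.816 0.864
v -0.664 0.508 1.434
v -0.755 0.152 1.103
v -1.045 0.343 0.75
v -1.342 1.115 1.197
v -0.873 0.807 1.768
v -1.303 0.935 1.976
v -1.593 1.125 1.624
v -0.897 0.918 1.287
v -2.027 -0.087 1.112
v -1.558 -0.395 1.683
v -1.307 -0.405 1.256
v -1.597 -0.215 0.904
v -2.236 0.212 1.446
v -1.767 -0.096 2.016
v -1.855 0.377 2.13
v -2.145 0.568 1.777
v -2.003 -0.198 1.593
v -2.248 2.752 -3.53
v -2.509 3.034 -2.457
v -1.637 4.159 -3.752
v -1.898 4.442 -2.679
v -1.002 2.278 -3.101
v -1.263 2.561 -2.028
v -0.391 3.686 -3.323
v -0.652 3.968 -2.25
v -1.08 -3.647 -4.325
v 0.006 -3.657 -4.238
v -0.053 -3.023 -3.428
v -1.14 -3.013 -3.515
v -0.09 -3.256 -4.558
v -0.149 -2.623 -3.748
v -0.413 -2.945 -4.825
v -0.472 -2.312 -4.015
v -0.889 -2.795 -4.977
v -0.948 -2.161 -4.168
v -1.408 -2.84 -4.98
v -1.468 -2.206 -4.17
v -1.853 -3.07 -4.833
v -1.912 -2.436 -4.023
v -2.121 -3.432 -4.569
v -2.18 -2.798 -3.759
v -2.15 -3.843 -4.25
v -2.209 -3.209 -3.44
v -1.934 -4.209 -3.947
v -1.993 -3.576 -3.137
v -1.523 -4.447 -3.731
v -1.582 -3.813 -2.921
v -1.01 -4.501 -3.651
v -1.069 -3.867 -2.842
v -0.514 -4.36 -3.726
v -0.573 -3.726 -2.916
v -0.147 -4.055 -3.937
v -0.206 -3.421 -3.128
f 2 4 1
f 5 2 1
f 1 4 3
f 3 5 1
f 2 8 4
f 6 2 5
f 6 8 2
f 4 8 3
f 7 5 3
f 3 8 7
f 7 6 5
f 8 6 7
f 9 46 25
f 46 20 49
f 25 49 14
f 46 49 25
f 9 25 21
f 25 14 26
f 21 26 10
f 25 26 21
f 9 21 30
f 21 10 31
f 30 31 16
f 21 31 30
f 9 30 42
f 30 16 45
f 42 45 19
f 30 45 42
f 9 42 46
f 42 19 50
f 46 50 20
f 42 50 46
f 10 26 37
f 26 14 40
f 37 40 18
f 26 40 37
f 14 49 27
f 49 20 48
f 27 48 13
f 49 48 27
f 20 50 47
f 50 19 43
f 47 43 11
f 50 43 47
f 19 45 44
f 45 16 32
f 44 32 15
f 45 32 44
f 16 31 36
f 31 10 33
f 36 33 17
f 31 33 36
f 12 38 24
f 38 18 39
f 24 39 13
f 38 39 24
f 12 24 22
f 24 13 23
f 22 23 11
f 24 23 22
f 12 22 29
f 22 11 28
f 29 28 15
f 22 28 29
f 12 29 34
f 29 15 35
f 34 35 17
f 29 35 34
f 12 34 38
f 34 17 41
f 38 41 18
f 34 41 38
f 13 39 27
f 39 18 40
f 27 40 14
f 39 40 27
f 11 23 47
f 23 13 48
f 47 48 20
f 23 48 47
f 15 28 44
f 28 11 43
f 44 43 19
f 28 43 44
f 17 35 36
f 35 15 32
f 36 32 16
f 35 32 36
f 18 41 37
f 41 17 33
f 37 33 10
f 41 33 37
f 52 54 51
f 55 52 51
f 51 54 53
f 53 55 51
f 52 58 54
f 56 52 55
f 56 58 52
f 54 58 53
f 57 55 53
f 53 58 57
f 57 56 55
f 58 56 57
f 60 59 63
f 60 63 61
f 61 63 64
f 61 64 62
f 63 59 65
f 63 65 64
f 64 65 66
f 64 66 62
f 65 59 67
f 65 67 66
f 66 67 68
f 66 68 62
f 67 59 69
f 67 69 68
f 68 69 70
f 68 70 62
f 69 59 71
f 69 71 70
f 70 71 72
f 70 72 62
f 71 59 73
f 71 73 72
f 72 73 74
f 72 74 62
f 73 59 75
f 73 75 74
f 74 75 76
f 74 76 62
f 75 59 77
f 75 77 76
f 76 77 78
f 76 78 62
f 77 59 79
f 77 79 78
f 78 79 80
f 78 80 62
f 79 59 81
f 79 81 80
f 80 81 82
f 80 82 62
f 81 59 83
f 81 83 82
f 82 83 84
f 82 84 62
f 83 59 85
f 83 85 84
f 84 85 86
f 84 86 62
f 85 59 60
f 85 60 86
f 86 60 61
f 86 61 62



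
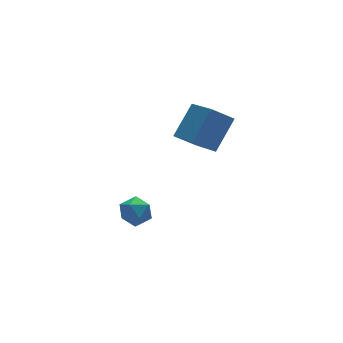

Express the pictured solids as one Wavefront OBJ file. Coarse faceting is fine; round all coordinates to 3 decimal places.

v -3.443 4.123 -3.89
v -2.836 4.498 -3.529
v -3.204 3.062 -3.191
v -2.597 3.437 -2.83
v -3.35 3.663 -2.685
v -3.497 4.319 -3.117
v -2.543 3.241 -3.603
v -2.69 3.897 -4.035
v -2.28 3.952 -3.351
v -2.779 4.213 -2.784
v -3.261 3.347 -3.936
v -3.76 3.608 -3.369
v -0.343 1.753 0.994
v -1.226 2.101 1.678
v -0.314 3.478 0.153
v -1.197 3.827 0.836
v 0.837 2.333 2.224
v -0.046 2.682 2.907
v 0.866 4.059 1.382
v -0.017 4.407 2.066
f 1 12 6
f 1 6 2
f 1 2 8
f 1 8 11
f 1 11 12
f 2 6 10
f 6 12 5
f 12 11 3
f 11 8 7
f 8 2 9
f 4 10 5
f 4 5 3
f 4 3 7
f 4 7 9
f 4 9 10
f 5 10 6
f 3 5 12
f 7 3 11
f 9 7 8
f 10 9 2
f 14 16 13
f 17 14 13
f 13 16 15
f 15 17 13
f 14 20 16
f 18 14 17
f 18 20 14
f 16 20 15
f 19 17 15
f 15 20 19
f 19 18 17
f 20 18 19



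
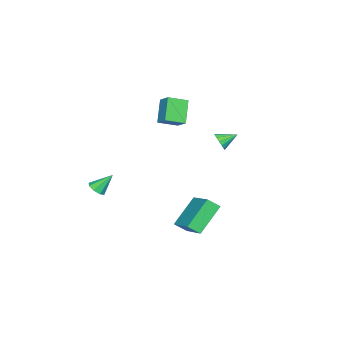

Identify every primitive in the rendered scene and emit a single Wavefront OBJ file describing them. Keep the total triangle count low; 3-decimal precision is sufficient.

v 1.04 2.572 -0.713
v 2.276 3.882 0.06
v 0.723 3.202 -1.274
v 1.96 4.511 -0.5
v 2.52 2.029 -2.16
v 3.757 3.338 -1.386
v 2.204 2.658 -2.72
v 3.44 3.968 -1.947
v 4.178 -1.811 0.628
v 4.537 -2.08 0.995
v 3.722 -1.049 1.632
v 4.722 -1.723 0.808
v 4.588 -1.417 0.515
v 4.214 -1.341 0.289
v 3.818 -1.541 0.261
v 3.633 -1.898 0.448
v 3.767 -2.204 0.74
v 4.141 -2.28 0.967
v -3.772 -1.509 3.978
v -3.236 -0.793 4.547
v -4.56 -0.58 3.553
v -4.023 0.136 4.122
v -2.737 -1.236 2.658
v -2.2 -0.52 3.227
v -3.524 -0.307 2.233
v -2.988 0.409 2.802
v -1.663 2.992 2.433
v -1.307 2.957 2.94
v -2.257 3.828 2.907
v -1.16 3.17 2.749
v -1.148 3.334 2.474
v -1.274 3.407 2.188
v -1.504 3.368 1.967
v -1.777 3.229 1.872
v -2.019 3.026 1.927
v -2.166 2.814 2.117
v -2.178 2.649 2.393
v -2.053 2.576 2.679
v -1.823 2.615 2.899
v -1.55 2.754 2.995
f 2 4 1
f 5 2 1
f 1 4 3
f 3 5 1
f 2 8 4
f 6 2 5
f 6 8 2
f 4 8 3
f 7 5 3
f 3 8 7
f 7 6 5
f 8 6 7
f 10 9 12
f 10 12 11
f 12 9 13
f 12 13 11
f 13 9 14
f 13 14 11
f 14 9 15
f 14 15 11
f 15 9 16
f 15 16 11
f 16 9 17
f 16 17 11
f 17 9 18
f 17 18 11
f 18 9 10
f 18 10 11
f 20 22 19
f 23 20 19
f 19 22 21
f 21 23 19
f 20 26 22
f 24 20 23
f 24 26 20
f 22 26 21
f 25 23 21
f 21 26 25
f 25 24 23
f 26 24 25
f 28 27 30
f 28 30 29
f 30 27 31
f 30 31 29
f 31 27 32
f 31 32 29
f 32 27 33
f 32 33 29
f 33 27 34
f 33 34 29
f 34 27 35
f 34 35 29
f 35 27 36
f 35 36 29
f 36 27 37
f 36 37 29
f 37 27 38
f 37 38 29
f 38 27 39
f 38 39 29
f 39 27 40
f 39 40 29
f 40 27 28
f 40 28 29



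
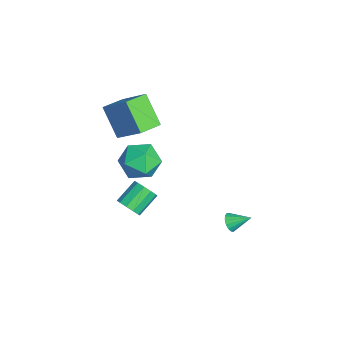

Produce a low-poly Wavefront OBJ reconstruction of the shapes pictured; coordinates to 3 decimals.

v 1.331 2.538 -2.106
v 1.761 2.257 -1.837
v 1.629 3.562 -1.514
v 1.88 2.356 -2.068
v 1.873 2.496 -2.307
v 1.742 2.646 -2.5
v 1.516 2.771 -2.603
v 1.248 2.843 -2.592
v 0.999 2.845 -2.47
v 0.826 2.776 -2.264
v 0.768 2.653 -2.022
v 0.84 2.504 -1.799
v 1.023 2.362 -1.646
v 1.277 2.261 -1.599
v 1.544 2.223 -1.668
v -4.319 -3.494 2.841
v -3.166 -2.354 4.207
v -5.172 -2.39 2.64
v -4.019 -1.25 4.006
v -3.121 -2.85 1.294
v -1.968 -1.71 2.66
v -3.974 -1.746 1.093
v -2.821 -0.606 2.459
v 0.277 -2.243 3.521
v 0.752 -1.435 4.252
v 2.028 -2.665 2.848
v 2.503 -1.857 3.579
v 2.03 -2.853 4.021
v 0.948 -2.593 4.437
v 1.832 -1.507 2.663
v 0.75 -1.247 3.079
v 1.713 -0.981 3.721
v 1.836 -1.812 4.561
v 0.944 -2.288 2.539
v 1.067 -3.119 3.379
v -1.755 -2.445 -3.468
v -1.302 -2.582 -2.874
v -2.092 -1.573 -2.038
v -2.545 -1.435 -2.632
v -1.114 -2.23 -3.121
v -1.903 -1.221 -2.285
v -1.171 -1.96 -3.501
v -1.96 -0.951 -2.665
v -1.451 -1.875 -3.868
v -2.24 -0.866 -3.033
v -1.847 -2.007 -4.083
v -2.637 -0.998 -3.247
v -2.208 -2.307 -4.062
v -2.998 -1.298 -3.226
v -2.397 -2.659 -3.815
v -3.186 -1.65 -2.979
v -2.34 -2.929 -3.435
v -3.129 -1.92 -2.599
v -2.06 -3.014 -3.067
v -2.849 -2.005 -2.232
v -1.663 -2.882 -2.853
v -2.453 -1.873 -2.017
f 2 1 4
f 2 4 3
f 4 1 5
f 4 5 3
f 5 1 6
f 5 6 3
f 6 1 7
f 6 7 3
f 7 1 8
f 7 8 3
f 8 1 9
f 8 9 3
f 9 1 10
f 9 10 3
f 10 1 11
f 10 11 3
f 11 1 12
f 11 12 3
f 12 1 13
f 12 13 3
f 13 1 14
f 13 14 3
f 14 1 15
f 14 15 3
f 15 1 2
f 15 2 3
f 17 19 16
f 20 17 16
f 16 19 18
f 18 20 16
f 17 23 19
f 21 17 20
f 21 23 17
f 19 23 18
f 22 20 18
f 18 23 22
f 22 21 20
f 23 21 22
f 24 35 29
f 24 29 25
f 24 25 31
f 24 31 34
f 24 34 35
f 25 29 33
f 29 35 28
f 35 34 26
f 34 31 30
f 31 25 32
f 27 33 28
f 27 28 26
f 27 26 30
f 27 30 32
f 27 32 33
f 28 33 29
f 26 28 35
f 30 26 34
f 32 30 31
f 33 32 25
f 37 36 40
f 37 40 38
f 38 40 41
f 38 41 39
f 40 36 42
f 40 42 41
f 41 42 43
f 41 43 39
f 42 36 44
f 42 44 43
f 43 44 45
f 43 45 39
f 44 36 46
f 44 46 45
f 45 46 47
f 45 47 39
f 46 36 48
f 46 48 47
f 47 48 49
f 47 49 39
f 48 36 50
f 48 50 49
f 49 50 51
f 49 51 39
f 50 36 52
f 50 52 51
f 51 52 53
f 51 53 39
f 52 36 54
f 52 54 53
f 53 54 55
f 53 55 39
f 54 36 56
f 54 56 55
f 55 56 57
f 55 57 39
f 56 36 37
f 56 37 57
f 57 37 38
f 57 38 39



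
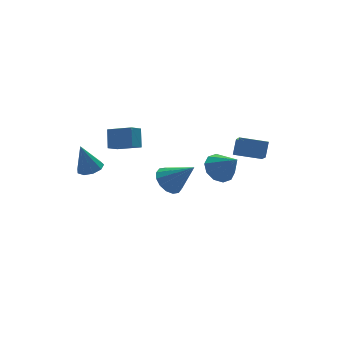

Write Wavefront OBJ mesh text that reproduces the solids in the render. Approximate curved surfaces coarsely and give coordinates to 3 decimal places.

v 0.699 0.502 -2.284
v 1.521 0.592 -2.792
v 1.721 -0.522 -0.816
v 1.505 0.998 -2.498
v 1.274 1.272 -2.146
v 0.888 1.339 -1.831
v 0.453 1.182 -1.637
v 0.083 0.843 -1.617
v -0.122 0.412 -1.775
v -0.106 0.006 -2.069
v 0.125 -0.268 -2.421
v 0.511 -0.335 -2.736
v 0.946 -0.178 -2.93
v 1.316 0.161 -2.95
v -2.302 -1.165 2.735
v -1.964 -0.412 3.634
v -3.222 -0.099 2.189
v -2.884 0.654 3.087
v -1.596 -0.834 2.193
v -1.258 -0.081 3.091
v -2.516 0.232 1.646
v -2.178 0.985 2.545
v 3.583 0.007 -1.894
v 4.303 0.659 -1.616
v 4.077 -1.087 -0.606
v 3.784 0.798 -1.298
v 3.188 0.635 -1.209
v 2.743 0.232 -1.381
v 2.619 -0.257 -1.749
v 2.864 -0.645 -2.172
v 3.383 -0.784 -2.489
v 3.979 -0.621 -2.579
v 4.424 -0.218 -2.407
v 4.547 0.271 -2.039
v -3.555 1.498 -0.401
v -2.866 1.232 -0.184
v -3.965 1.822 1.301
v -2.839 1.75 -0.277
v -3.147 2.15 -0.427
v -3.647 2.244 -0.565
v -4.103 1.989 -0.626
v -4.304 1.504 -0.582
v -4.154 1.016 -0.453
v -3.724 0.753 -0.299
v -3.215 0.839 -0.193
v 4.211 -3.52 1.064
v 3.576 -4.983 2.399
v 2.891 -2.71 1.325
v 2.257 -4.173 2.66
v 4.663 -3.027 1.82
v 4.029 -4.49 3.155
v 3.344 -2.217 2.081
v 2.709 -3.68 3.416
f 2 1 4
f 2 4 3
f 4 1 5
f 4 5 3
f 5 1 6
f 5 6 3
f 6 1 7
f 6 7 3
f 7 1 8
f 7 8 3
f 8 1 9
f 8 9 3
f 9 1 10
f 9 10 3
f 10 1 11
f 10 11 3
f 11 1 12
f 11 12 3
f 12 1 13
f 12 13 3
f 13 1 14
f 13 14 3
f 14 1 2
f 14 2 3
f 16 18 15
f 19 16 15
f 15 18 17
f 17 19 15
f 16 22 18
f 20 16 19
f 20 22 16
f 18 22 17
f 21 19 17
f 17 22 21
f 21 20 19
f 22 20 21
f 24 23 26
f 24 26 25
f 26 23 27
f 26 27 25
f 27 23 28
f 27 28 25
f 28 23 29
f 28 29 25
f 29 23 30
f 29 30 25
f 30 23 31
f 30 31 25
f 31 23 32
f 31 32 25
f 32 23 33
f 32 33 25
f 33 23 34
f 33 34 25
f 34 23 24
f 34 24 25
f 36 35 38
f 36 38 37
f 38 35 39
f 38 39 37
f 39 35 40
f 39 40 37
f 40 35 41
f 40 41 37
f 41 35 42
f 41 42 37
f 42 35 43
f 42 43 37
f 43 35 44
f 43 44 37
f 44 35 45
f 44 45 37
f 45 35 36
f 45 36 37
f 47 49 46
f 50 47 46
f 46 49 48
f 48 50 46
f 47 53 49
f 51 47 50
f 51 53 47
f 49 53 48
f 52 50 48
f 48 53 52
f 52 51 50
f 53 51 52



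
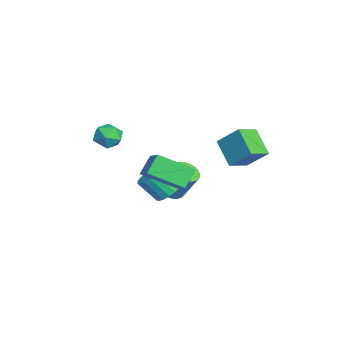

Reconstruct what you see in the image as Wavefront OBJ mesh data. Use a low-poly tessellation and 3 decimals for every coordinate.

v 0.987 -0.545 -2.546
v 1.819 -0.594 -2.378
v 1.525 -1.564 -1.206
v 0.693 -1.515 -1.374
v 1.692 -0.281 -2.151
v 1.398 -1.251 -0.979
v 1.404 -0.029 -2.015
v 1.109 -0.999 -0.842
v 1.02 0.105 -2
v 0.726 -0.864 -0.827
v 0.629 0.091 -2.111
v 0.334 -0.879 -0.938
v 0.319 -0.07 -2.321
v 0.025 -1.04 -1.148
v 0.163 -0.339 -2.583
v -0.131 -1.309 -1.41
v 0.196 -0.656 -2.836
v -0.098 -1.625 -1.664
v 0.41 -0.947 -3.023
v 0.115 -1.917 -1.851
v 0.756 -1.146 -3.101
v 0.461 -2.116 -1.928
v 1.155 -1.207 -3.052
v 0.861 -2.177 -1.879
v 1.516 -1.117 -2.887
v 1.221 -2.087 -1.714
v 1.755 -0.896 -2.644
v 1.461 -1.866 -1.471
v 2.18 -3.399 3.179
v 2.744 -3.935 2.761
v 1.236 -3.565 2.119
v 1.8 -4.101 1.701
v 1.416 -4.363 2.452
v 1.999 -4.26 3.107
v 1.981 -3.24 1.773
v 2.564 -3.137 2.428
v 2.621 -3.836 1.892
v 2.272 -4.531 2.312
v 1.708 -2.969 2.568
v 1.359 -3.664 2.988
v -2.357 -0.11 -4.395
v -1.582 -0.443 -4.505
v -1.009 0.338 -2.836
v -1.783 0.67 -2.725
v -1.548 -0.149 -4.654
v -0.975 0.632 -2.985
v -1.637 0.151 -4.764
v -1.064 0.932 -3.095
v -1.836 0.411 -4.818
v -1.262 1.192 -3.148
v -2.113 0.592 -4.807
v -1.54 1.373 -3.138
v -2.428 0.666 -4.733
v -1.855 1.447 -3.064
v -2.732 0.622 -4.608
v -2.159 1.403 -2.939
v -2.979 0.466 -4.451
v -2.406 1.247 -2.781
v -3.131 0.222 -4.284
v -2.558 1.003 -2.615
v -3.165 -0.072 -4.135
v -2.592 0.709 -2.466
v -3.076 -0.372 -4.025
v -2.503 0.409 -2.356
v -2.878 -0.632 -3.972
v -2.304 0.149 -2.302
v -2.6 -0.813 -3.982
v -2.027 -0.032 -2.313
v -2.285 -0.887 -4.056
v -1.712 -0.106 -2.387
v -1.981 -0.843 -4.181
v -1.408 -0.062 -2.512
v -1.734 -0.687 -4.339
v -1.161 0.094 -2.669
v 2.979 1.71 2.279
v 3.536 2.73 3.407
v 2.164 2.734 1.755
v 2.721 3.754 2.883
v 4.259 2.186 1.217
v 4.816 3.206 2.345
v 3.444 3.21 0.693
v 4.001 4.23 1.821
v 2.786 0.244 0.114
v 2.447 -1.635 1.102
v 4.351 0.476 1.093
v 4.011 -1.403 2.081
v 3.449 -0.357 -0.801
v 3.109 -2.236 0.187
v 5.013 -0.125 0.178
v 4.674 -2.004 1.166
f 2 1 5
f 2 5 3
f 3 5 6
f 3 6 4
f 5 1 7
f 5 7 6
f 6 7 8
f 6 8 4
f 7 1 9
f 7 9 8
f 8 9 10
f 8 10 4
f 9 1 11
f 9 11 10
f 10 11 12
f 10 12 4
f 11 1 13
f 11 13 12
f 12 13 14
f 12 14 4
f 13 1 15
f 13 15 14
f 14 15 16
f 14 16 4
f 15 1 17
f 15 17 16
f 16 17 18
f 16 18 4
f 17 1 19
f 17 19 18
f 18 19 20
f 18 20 4
f 19 1 21
f 19 21 20
f 20 21 22
f 20 22 4
f 21 1 23
f 21 23 22
f 22 23 24
f 22 24 4
f 23 1 25
f 23 25 24
f 24 25 26
f 24 26 4
f 25 1 27
f 25 27 26
f 26 27 28
f 26 28 4
f 27 1 2
f 27 2 28
f 28 2 3
f 28 3 4
f 29 40 34
f 29 34 30
f 29 30 36
f 29 36 39
f 29 39 40
f 30 34 38
f 34 40 33
f 40 39 31
f 39 36 35
f 36 30 37
f 32 38 33
f 32 33 31
f 32 31 35
f 32 35 37
f 32 37 38
f 33 38 34
f 31 33 40
f 35 31 39
f 37 35 36
f 38 37 30
f 42 41 45
f 42 45 43
f 43 45 46
f 43 46 44
f 45 41 47
f 45 47 46
f 46 47 48
f 46 48 44
f 47 41 49
f 47 49 48
f 48 49 50
f 48 50 44
f 49 41 51
f 49 51 50
f 50 51 52
f 50 52 44
f 51 41 53
f 51 53 52
f 52 53 54
f 52 54 44
f 53 41 55
f 53 55 54
f 54 55 56
f 54 56 44
f 55 41 57
f 55 57 56
f 56 57 58
f 56 58 44
f 57 41 59
f 57 59 58
f 58 59 60
f 58 60 44
f 59 41 61
f 59 61 60
f 60 61 62
f 60 62 44
f 61 41 63
f 61 63 62
f 62 63 64
f 62 64 44
f 63 41 65
f 63 65 64
f 64 65 66
f 64 66 44
f 65 41 67
f 65 67 66
f 66 67 68
f 66 68 44
f 67 41 69
f 67 69 68
f 68 69 70
f 68 70 44
f 69 41 71
f 69 71 70
f 70 71 72
f 70 72 44
f 71 41 73
f 71 73 72
f 72 73 74
f 72 74 44
f 73 41 42
f 73 42 74
f 74 42 43
f 74 43 44
f 76 78 75
f 79 76 75
f 75 78 77
f 77 79 75
f 76 82 78
f 80 76 79
f 80 82 76
f 78 82 77
f 81 79 77
f 77 82 81
f 81 80 79
f 82 80 81
f 84 86 83
f 87 84 83
f 83 86 85
f 85 87 83
f 84 90 86
f 88 84 87
f 88 90 84
f 86 90 85
f 89 87 85
f 85 90 89
f 89 88 87
f 90 88 89



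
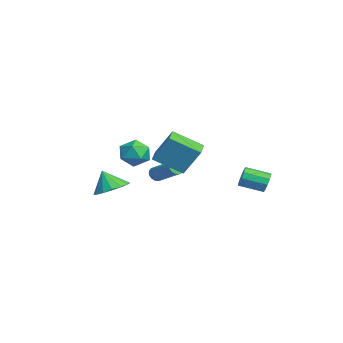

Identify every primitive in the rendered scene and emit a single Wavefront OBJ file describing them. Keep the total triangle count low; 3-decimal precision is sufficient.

v -3.58 -0.296 -1.075
v -3.292 -0.261 -1.519
v -1.852 0.691 -0.509
v -2.14 0.656 -0.065
v -3.41 -0.075 -1.526
v -1.97 0.877 -0.516
v -3.558 0.073 -1.455
v -2.118 1.025 -0.445
v -3.709 0.157 -1.318
v -2.269 1.109 -0.308
v -3.838 0.163 -1.139
v -2.398 1.115 -0.13
v -3.922 0.089 -0.95
v -2.482 1.041 0.06
v -3.947 -0.051 -0.782
v -2.507 0.901 0.228
v -3.909 -0.234 -0.664
v -2.469 0.718 0.346
v -3.814 -0.427 -0.618
v -2.374 0.525 0.392
v -3.678 -0.598 -0.65
v -2.238 0.354 0.359
v -3.526 -0.716 -0.756
v -2.085 0.236 0.253
v -3.382 -0.762 -0.918
v -1.942 0.19 0.092
v -3.273 -0.727 -1.106
v -1.833 0.225 -0.096
v -3.217 -0.618 -1.289
v -1.777 0.334 -0.279
v -3.224 -0.453 -1.435
v -1.784 0.499 -0.425
v -1.315 -0.679 1.469
v -0.891 0.226 3.131
v -0.899 1.011 0.443
v -0.474 1.916 2.105
v -0.066 -1.056 1.355
v 0.359 -0.151 3.017
v 0.351 0.634 0.329
v 0.775 1.539 1.991
v 1.437 -1.388 1.843
v 2.159 -1.969 2.216
v 0.321 -2.391 2.444
v 1.043 -2.972 2.817
v 0.882 -2.064 3.202
v 1.572 -1.445 2.831
v 0.908 -2.915 1.829
v 1.598 -2.296 1.458
v 1.832 -2.913 2.208
v 1.816 -2.387 3.056
v 0.664 -1.973 1.604
v 0.648 -1.447 2.452
v 3.935 4.597 0.706
v 4.185 4.352 0.135
v 3.856 3.017 0.563
v 3.605 3.263 1.134
v 4.491 4.366 0.413
v 4.162 3.031 0.842
v 4.585 4.469 0.804
v 4.256 3.134 1.232
v 4.43 4.62 1.156
v 4.101 3.285 1.585
v 4.086 4.763 1.337
v 3.757 3.428 1.766
v 3.684 4.843 1.277
v 3.355 3.508 1.705
v 3.378 4.829 0.998
v 3.049 3.494 1.427
v 3.284 4.726 0.608
v 2.955 3.391 1.036
v 3.439 4.575 0.255
v 3.11 3.24 0.684
v 3.783 4.432 0.074
v 3.454 3.097 0.503
v 0.66 -3.377 -0.495
v 1.163 -2.551 -0.014
v 0.26 -3.863 0.755
v 0.643 -2.369 -0.109
v 0.128 -2.456 -0.308
v -0.244 -2.791 -0.557
v -0.375 -3.282 -0.79
v -0.228 -3.799 -0.943
v 0.157 -4.203 -0.977
v 0.677 -4.386 -0.881
v 1.192 -4.298 -0.682
v 1.565 -3.964 -0.433
v 1.695 -3.472 -0.201
v 1.548 -2.955 -0.048
f 2 1 5
f 2 5 3
f 3 5 6
f 3 6 4
f 5 1 7
f 5 7 6
f 6 7 8
f 6 8 4
f 7 1 9
f 7 9 8
f 8 9 10
f 8 10 4
f 9 1 11
f 9 11 10
f 10 11 12
f 10 12 4
f 11 1 13
f 11 13 12
f 12 13 14
f 12 14 4
f 13 1 15
f 13 15 14
f 14 15 16
f 14 16 4
f 15 1 17
f 15 17 16
f 16 17 18
f 16 18 4
f 17 1 19
f 17 19 18
f 18 19 20
f 18 20 4
f 19 1 21
f 19 21 20
f 20 21 22
f 20 22 4
f 21 1 23
f 21 23 22
f 22 23 24
f 22 24 4
f 23 1 25
f 23 25 24
f 24 25 26
f 24 26 4
f 25 1 27
f 25 27 26
f 26 27 28
f 26 28 4
f 27 1 29
f 27 29 28
f 28 29 30
f 28 30 4
f 29 1 31
f 29 31 30
f 30 31 32
f 30 32 4
f 31 1 2
f 31 2 32
f 32 2 3
f 32 3 4
f 34 36 33
f 37 34 33
f 33 36 35
f 35 37 33
f 34 40 36
f 38 34 37
f 38 40 34
f 36 40 35
f 39 37 35
f 35 40 39
f 39 38 37
f 40 38 39
f 41 52 46
f 41 46 42
f 41 42 48
f 41 48 51
f 41 51 52
f 42 46 50
f 46 52 45
f 52 51 43
f 51 48 47
f 48 42 49
f 44 50 45
f 44 45 43
f 44 43 47
f 44 47 49
f 44 49 50
f 45 50 46
f 43 45 52
f 47 43 51
f 49 47 48
f 50 49 42
f 54 53 57
f 54 57 55
f 55 57 58
f 55 58 56
f 57 53 59
f 57 59 58
f 58 59 60
f 58 60 56
f 59 53 61
f 59 61 60
f 60 61 62
f 60 62 56
f 61 53 63
f 61 63 62
f 62 63 64
f 62 64 56
f 63 53 65
f 63 65 64
f 64 65 66
f 64 66 56
f 65 53 67
f 65 67 66
f 66 67 68
f 66 68 56
f 67 53 69
f 67 69 68
f 68 69 70
f 68 70 56
f 69 53 71
f 69 71 70
f 70 71 72
f 70 72 56
f 71 53 73
f 71 73 72
f 72 73 74
f 72 74 56
f 73 53 54
f 73 54 74
f 74 54 55
f 74 55 56
f 76 75 78
f 76 78 77
f 78 75 79
f 78 79 77
f 79 75 80
f 79 80 77
f 80 75 81
f 80 81 77
f 81 75 82
f 81 82 77
f 82 75 83
f 82 83 77
f 83 75 84
f 83 84 77
f 84 75 85
f 84 85 77
f 85 75 86
f 85 86 77
f 86 75 87
f 86 87 77
f 87 75 88
f 87 88 77
f 88 75 76
f 88 76 77



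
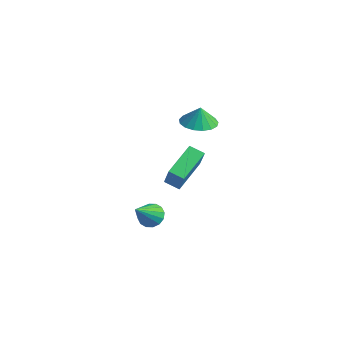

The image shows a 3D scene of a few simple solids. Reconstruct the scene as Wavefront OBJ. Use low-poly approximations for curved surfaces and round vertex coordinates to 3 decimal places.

v -3.782 -2.423 -4.05
v -3.218 -2.002 -3.738
v -3.498 -3.797 -2.71
v -3.549 -1.887 -3.55
v -3.943 -1.915 -3.495
v -4.294 -2.079 -3.589
v -4.507 -2.336 -3.807
v -4.526 -2.616 -4.09
v -4.346 -2.844 -4.362
v -4.015 -2.96 -4.551
v -3.621 -2.932 -4.605
v -3.27 -2.768 -4.511
v -3.057 -2.511 -4.294
v -3.037 -2.231 -4.011
v -3.936 -1.336 -2.049
v -4.406 0.607 -1.257
v -3.144 -1.008 -2.384
v -3.614 0.934 -1.591
v -3.206 -1.714 -0.689
v -3.676 0.228 0.104
v -2.414 -1.387 -1.023
v -2.884 0.556 -0.231
v -2.376 -0.407 2.862
v -1.455 -0.024 2.789
v -2.324 -0.333 3.918
v -1.741 0.36 2.776
v -2.171 0.568 2.783
v -2.649 0.553 2.808
v -3.064 0.318 2.845
v -3.322 -0.083 2.886
v -3.363 -0.559 2.922
v -3.178 -1 2.944
v -2.809 -1.305 2.947
v -2.341 -1.404 2.931
v -1.882 -1.276 2.899
v -1.535 -0.948 2.858
v -1.381 -0.496 2.819
f 2 1 4
f 2 4 3
f 4 1 5
f 4 5 3
f 5 1 6
f 5 6 3
f 6 1 7
f 6 7 3
f 7 1 8
f 7 8 3
f 8 1 9
f 8 9 3
f 9 1 10
f 9 10 3
f 10 1 11
f 10 11 3
f 11 1 12
f 11 12 3
f 12 1 13
f 12 13 3
f 13 1 14
f 13 14 3
f 14 1 2
f 14 2 3
f 16 18 15
f 19 16 15
f 15 18 17
f 17 19 15
f 16 22 18
f 20 16 19
f 20 22 16
f 18 22 17
f 21 19 17
f 17 22 21
f 21 20 19
f 22 20 21
f 24 23 26
f 24 26 25
f 26 23 27
f 26 27 25
f 27 23 28
f 27 28 25
f 28 23 29
f 28 29 25
f 29 23 30
f 29 30 25
f 30 23 31
f 30 31 25
f 31 23 32
f 31 32 25
f 32 23 33
f 32 33 25
f 33 23 34
f 33 34 25
f 34 23 35
f 34 35 25
f 35 23 36
f 35 36 25
f 36 23 37
f 36 37 25
f 37 23 24
f 37 24 25



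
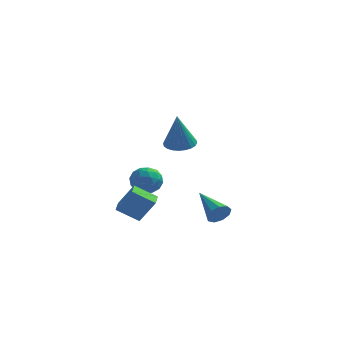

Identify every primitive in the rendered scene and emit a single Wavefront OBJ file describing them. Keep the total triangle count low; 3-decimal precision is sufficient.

v 4.558 -3.931 -1.546
v 4.976 -3.871 -0.962
v 3.242 -2.469 -0.754
v 5.122 -3.552 -1.308
v 5.005 -3.41 -1.764
v 4.678 -3.512 -2.119
v 4.296 -3.81 -2.205
v 4.036 -4.164 -1.983
v 4.021 -4.409 -1.556
v 4.257 -4.43 -1.124
v 4.634 -4.218 -0.89
v -1.243 3.034 -2.187
v -0.637 2.892 -1.419
v -0.703 1.688 -2.861
v -0.097 1.546 -2.093
v -1.075 1.458 -1.975
v -1.408 2.29 -1.558
v 0.068 2.29 -2.722
v -0.265 3.122 -2.305
v 0.173 2.433 -1.75
v -0.533 1.918 -1.288
v -0.807 2.662 -2.992
v -1.513 2.147 -2.53
v -0.987 3.081 -1.744
v -0.353 1.499 -2.536
v -0.927 1.447 -2.467
v -0.571 1.364 -2.015
v -1.441 2.727 -1.825
v -1.084 2.644 -1.374
v -1.342 1.801 -1.701
v -0.256 1.936 -2.906
v 0.101 1.853 -2.455
v -0.769 3.216 -2.265
v -0.413 3.133 -1.813
v 0.002 2.779 -2.579
v -0.155 2.728 -1.487
v 0.162 1.937 -1.883
v 0.259 2.374 -2.253
v 0.063 2.863 -2.008
v -0.57 2.425 -1.215
v -0.253 1.634 -1.611
v -0.827 1.582 -1.542
v -1.023 2.071 -1.297
v -0.094 2.155 -1.41
v -1.087 2.946 -2.669
v -0.77 2.155 -3.065
v -0.317 2.509 -2.983
v -0.513 2.998 -2.738
v -1.502 2.643 -2.397
v -1.185 1.852 -2.793
v -1.403 1.717 -2.272
v -1.599 2.206 -2.027
v -1.246 2.425 -2.87
v 2.137 -2.04 2.562
v 2.675 -1.368 2.743
v 2.083 -2.56 4.658
v 2.368 -1.217 2.772
v 2.026 -1.192 2.77
v 1.7 -1.296 2.735
v 1.441 -1.513 2.675
v 1.288 -1.811 2.597
v 1.265 -2.143 2.514
v 1.374 -2.46 2.438
v 1.599 -2.712 2.381
v 1.907 -2.863 2.352
v 2.249 -2.888 2.355
v 2.574 -2.784 2.389
v 2.833 -2.567 2.45
v 2.986 -2.269 2.527
v 3.01 -1.937 2.61
v 2.901 -1.62 2.686
v -1.765 -0.297 -3.386
v -0.879 -0.24 -1.983
v -1.886 0.746 -3.351
v -1 0.802 -1.948
v -0.5 -0.122 -4.192
v 0.386 -0.066 -2.789
v -0.621 0.92 -4.157
v 0.265 0.977 -2.754
f 2 1 4
f 2 4 3
f 4 1 5
f 4 5 3
f 5 1 6
f 5 6 3
f 6 1 7
f 6 7 3
f 7 1 8
f 7 8 3
f 8 1 9
f 8 9 3
f 9 1 10
f 9 10 3
f 10 1 11
f 10 11 3
f 11 1 2
f 11 2 3
f 12 49 28
f 49 23 52
f 28 52 17
f 49 52 28
f 12 28 24
f 28 17 29
f 24 29 13
f 28 29 24
f 12 24 33
f 24 13 34
f 33 34 19
f 24 34 33
f 12 33 45
f 33 19 48
f 45 48 22
f 33 48 45
f 12 45 49
f 45 22 53
f 49 53 23
f 45 53 49
f 13 29 40
f 29 17 43
f 40 43 21
f 29 43 40
f 17 52 30
f 52 23 51
f 30 51 16
f 52 51 30
f 23 53 50
f 53 22 46
f 50 46 14
f 53 46 50
f 22 48 47
f 48 19 35
f 47 35 18
f 48 35 47
f 19 34 39
f 34 13 36
f 39 36 20
f 34 36 39
f 15 41 27
f 41 21 42
f 27 42 16
f 41 42 27
f 15 27 25
f 27 16 26
f 25 26 14
f 27 26 25
f 15 25 32
f 25 14 31
f 32 31 18
f 25 31 32
f 15 32 37
f 32 18 38
f 37 38 20
f 32 38 37
f 15 37 41
f 37 20 44
f 41 44 21
f 37 44 41
f 16 42 30
f 42 21 43
f 30 43 17
f 42 43 30
f 14 26 50
f 26 16 51
f 50 51 23
f 26 51 50
f 18 31 47
f 31 14 46
f 47 46 22
f 31 46 47
f 20 38 39
f 38 18 35
f 39 35 19
f 38 35 39
f 21 44 40
f 44 20 36
f 40 36 13
f 44 36 40
f 55 54 57
f 55 57 56
f 57 54 58
f 57 58 56
f 58 54 59
f 58 59 56
f 59 54 60
f 59 60 56
f 60 54 61
f 60 61 56
f 61 54 62
f 61 62 56
f 62 54 63
f 62 63 56
f 63 54 64
f 63 64 56
f 64 54 65
f 64 65 56
f 65 54 66
f 65 66 56
f 66 54 67
f 66 67 56
f 67 54 68
f 67 68 56
f 68 54 69
f 68 69 56
f 69 54 70
f 69 70 56
f 70 54 71
f 70 71 56
f 71 54 55
f 71 55 56
f 73 75 72
f 76 73 72
f 72 75 74
f 74 76 72
f 73 79 75
f 77 73 76
f 77 79 73
f 75 79 74
f 78 76 74
f 74 79 78
f 78 77 76
f 79 77 78



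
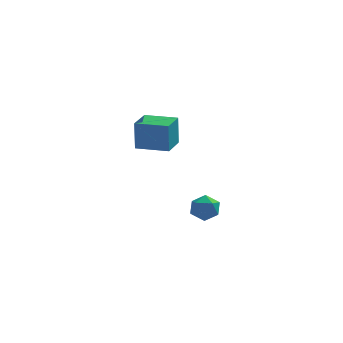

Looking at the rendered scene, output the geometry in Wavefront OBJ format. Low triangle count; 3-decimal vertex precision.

v 1.88 -3.255 -1.498
v 2.639 -2.816 -1.674
v 2.521 -4.504 -1.846
v 3.28 -4.065 -2.022
v 2.986 -4.131 -1.18
v 2.59 -3.359 -0.965
v 2.57 -3.961 -2.555
v 2.174 -3.189 -2.34
v 3.065 -3.253 -2.327
v 3.322 -3.358 -1.477
v 1.838 -3.962 -2.043
v 2.095 -4.067 -1.193
v -1.623 2.747 -0.547
v -1.66 2.83 1.331
v -1.209 4.374 -0.61
v -1.246 4.457 1.267
v 0.286 2.263 -0.487
v 0.249 2.346 1.39
v 0.7 3.89 -0.551
v 0.663 3.973 1.327
f 1 12 6
f 1 6 2
f 1 2 8
f 1 8 11
f 1 11 12
f 2 6 10
f 6 12 5
f 12 11 3
f 11 8 7
f 8 2 9
f 4 10 5
f 4 5 3
f 4 3 7
f 4 7 9
f 4 9 10
f 5 10 6
f 3 5 12
f 7 3 11
f 9 7 8
f 10 9 2
f 14 16 13
f 17 14 13
f 13 16 15
f 15 17 13
f 14 20 16
f 18 14 17
f 18 20 14
f 16 20 15
f 19 17 15
f 15 20 19
f 19 18 17
f 20 18 19



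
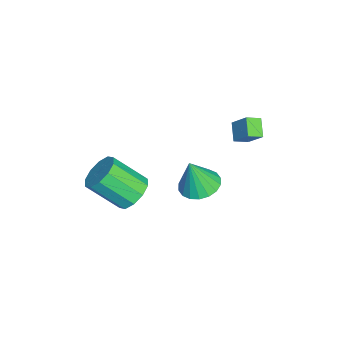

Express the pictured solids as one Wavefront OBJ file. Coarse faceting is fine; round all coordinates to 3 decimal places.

v -3.108 2.462 -1.166
v -4.015 2.289 -0.549
v -3.467 3.17 -1.495
v -4.374 2.998 -0.878
v -2.566 3.202 -0.162
v -3.473 3.03 0.455
v -2.925 3.911 -0.491
v -3.832 3.738 0.126
v -1.734 0.928 -3.476
v -1.105 1.819 -3.325
v -1.486 0.432 -1.564
v -1.554 1.984 -3.224
v -2.039 1.941 -3.173
v -2.464 1.697 -3.181
v -2.743 1.301 -3.248
v -2.823 0.831 -3.36
v -2.687 0.38 -3.495
v -2.362 0.038 -3.626
v -1.913 -0.127 -3.727
v -1.428 -0.084 -3.778
v -1.003 0.16 -3.77
v -0.724 0.556 -3.703
v -0.644 1.026 -3.591
v -0.78 1.477 -3.456
v 1.811 -1.872 -0.891
v 2.364 -2.474 -1.533
v 2.302 -4.091 -0.072
v 1.749 -3.488 0.571
v 2.776 -2.152 -1.159
v 2.714 -3.768 0.302
v 2.819 -1.723 -0.683
v 2.757 -3.339 0.779
v 2.478 -1.351 -0.286
v 2.415 -2.967 1.176
v 1.881 -1.177 -0.12
v 1.819 -2.794 1.342
v 1.258 -1.269 -0.248
v 1.196 -2.886 1.213
v 0.846 -1.592 -0.622
v 0.784 -3.208 0.839
v 0.803 -2.021 -1.099
v 0.741 -3.637 0.363
v 1.145 -2.393 -1.496
v 1.082 -4.009 -0.034
v 1.741 -2.566 -1.662
v 1.679 -4.183 -0.2
f 2 4 1
f 5 2 1
f 1 4 3
f 3 5 1
f 2 8 4
f 6 2 5
f 6 8 2
f 4 8 3
f 7 5 3
f 3 8 7
f 7 6 5
f 8 6 7
f 10 9 12
f 10 12 11
f 12 9 13
f 12 13 11
f 13 9 14
f 13 14 11
f 14 9 15
f 14 15 11
f 15 9 16
f 15 16 11
f 16 9 17
f 16 17 11
f 17 9 18
f 17 18 11
f 18 9 19
f 18 19 11
f 19 9 20
f 19 20 11
f 20 9 21
f 20 21 11
f 21 9 22
f 21 22 11
f 22 9 23
f 22 23 11
f 23 9 24
f 23 24 11
f 24 9 10
f 24 10 11
f 26 25 29
f 26 29 27
f 27 29 30
f 27 30 28
f 29 25 31
f 29 31 30
f 30 31 32
f 30 32 28
f 31 25 33
f 31 33 32
f 32 33 34
f 32 34 28
f 33 25 35
f 33 35 34
f 34 35 36
f 34 36 28
f 35 25 37
f 35 37 36
f 36 37 38
f 36 38 28
f 37 25 39
f 37 39 38
f 38 39 40
f 38 40 28
f 39 25 41
f 39 41 40
f 40 41 42
f 40 42 28
f 41 25 43
f 41 43 42
f 42 43 44
f 42 44 28
f 43 25 45
f 43 45 44
f 44 45 46
f 44 46 28
f 45 25 26
f 45 26 46
f 46 26 27
f 46 27 28

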